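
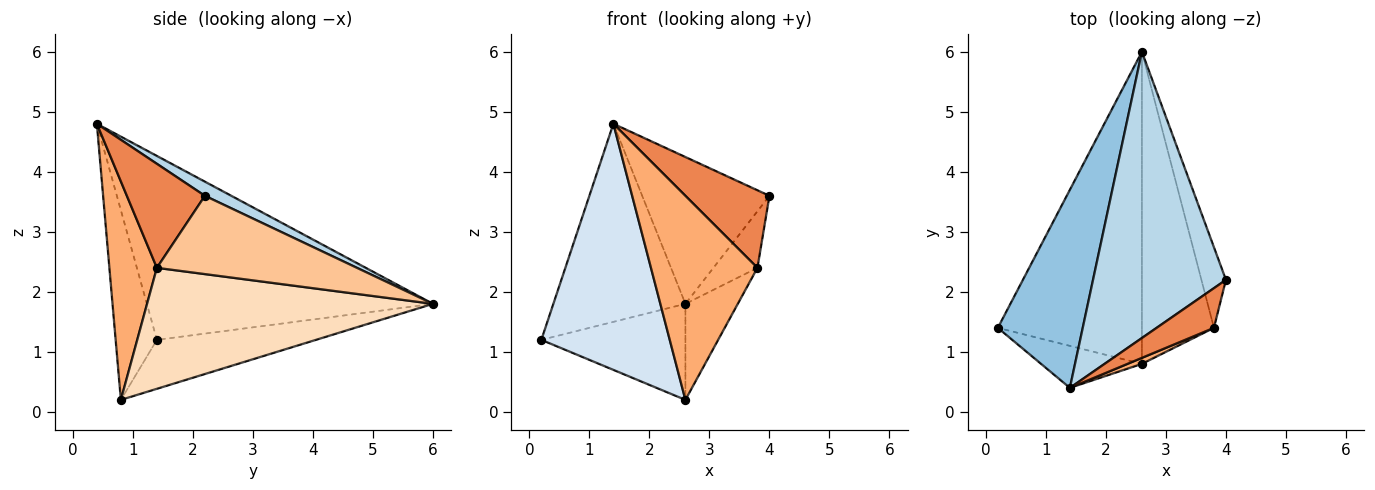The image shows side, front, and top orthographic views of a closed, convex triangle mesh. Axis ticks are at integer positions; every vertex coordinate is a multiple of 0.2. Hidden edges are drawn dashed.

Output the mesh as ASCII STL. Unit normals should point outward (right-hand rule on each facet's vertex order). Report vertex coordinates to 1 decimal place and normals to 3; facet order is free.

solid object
 facet normal -0.309 0.280 -0.909
  outer loop
   vertex 2.6 0.8 0.2
   vertex 0.2 1.4 1.2
   vertex 2.6 6.0 1.8
  endloop
 endfacet
 facet normal -0.837 0.386 0.386
  outer loop
   vertex 1.4 0.4 4.8
   vertex 2.6 6.0 1.8
   vertex 0.2 1.4 1.2
  endloop
 endfacet
 facet normal 0.094 0.454 0.886
  outer loop
   vertex 1.4 0.4 4.8
   vertex 4.0 2.2 3.6
   vertex 2.6 6.0 1.8
  endloop
 endfacet
 facet normal -0.302 -0.940 -0.160
  outer loop
   vertex 1.4 0.4 4.8
   vertex 0.2 1.4 1.2
   vertex 2.6 0.8 0.2
  endloop
 endfacet
 facet normal 0.637 -0.686 0.351
  outer loop
   vertex 3.8 1.4 2.4
   vertex 4.0 2.2 3.6
   vertex 1.4 0.4 4.8
  endloop
 endfacet
 facet normal 0.407 -0.913 0.027
  outer loop
   vertex 3.8 1.4 2.4
   vertex 1.4 0.4 4.8
   vertex 2.6 0.8 0.2
  endloop
 endfacet
 facet normal 0.934 0.205 -0.293
  outer loop
   vertex 3.8 1.4 2.4
   vertex 2.6 6.0 1.8
   vertex 4.0 2.2 3.6
  endloop
 endfacet
 facet normal 0.849 0.156 -0.505
  outer loop
   vertex 3.8 1.4 2.4
   vertex 2.6 0.8 0.2
   vertex 2.6 6.0 1.8
  endloop
 endfacet
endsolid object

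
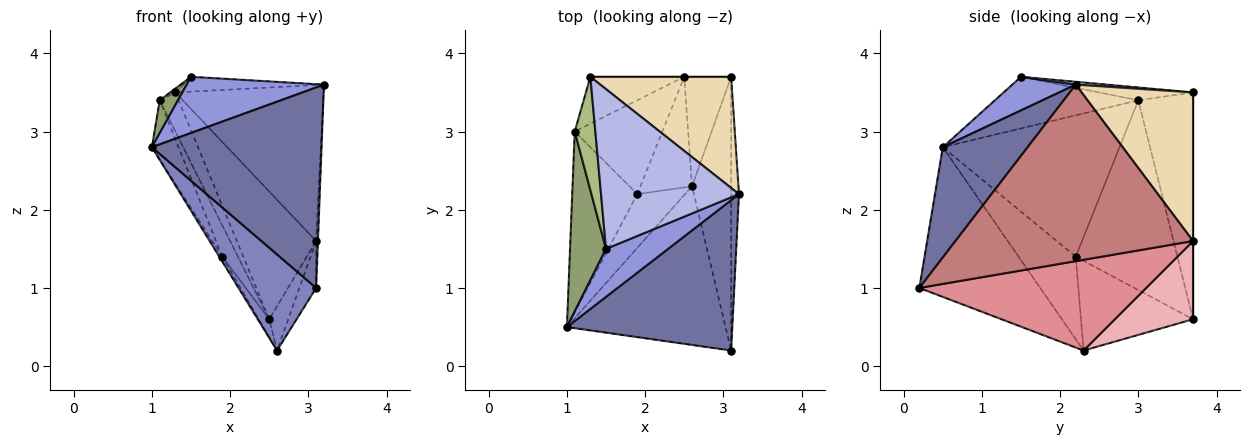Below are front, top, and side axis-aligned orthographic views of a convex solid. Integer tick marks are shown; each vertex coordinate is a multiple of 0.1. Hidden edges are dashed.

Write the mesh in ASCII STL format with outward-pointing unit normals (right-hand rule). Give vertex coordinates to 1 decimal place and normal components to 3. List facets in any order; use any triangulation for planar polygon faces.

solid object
 facet normal 0.371 -0.743 0.557
  outer loop
   vertex 3.1 0.2 1.0
   vertex 3.2 2.2 3.6
   vertex 1.0 0.5 2.8
  endloop
 endfacet
 facet normal -0.628 -0.403 -0.666
  outer loop
   vertex 3.1 0.2 1.0
   vertex 1.0 0.5 2.8
   vertex 2.6 2.3 0.2
  endloop
 endfacet
 facet normal 0.331 -0.717 0.613
  outer loop
   vertex 1.5 1.5 3.7
   vertex 1.0 0.5 2.8
   vertex 3.2 2.2 3.6
  endloop
 endfacet
 facet normal 0.021 0.092 0.996
  outer loop
   vertex 1.5 1.5 3.7
   vertex 3.2 2.2 3.6
   vertex 1.3 3.7 3.5
  endloop
 endfacet
 facet normal -0.816 -0.104 0.569
  outer loop
   vertex 1.1 3.0 3.4
   vertex 1.0 0.5 2.8
   vertex 1.5 1.5 3.7
  endloop
 endfacet
 facet normal -0.527 0.029 0.849
  outer loop
   vertex 1.1 3.0 3.4
   vertex 1.5 1.5 3.7
   vertex 1.3 3.7 3.5
  endloop
 endfacet
 facet normal -0.880 0.304 -0.364
  outer loop
   vertex 1.1 3.0 3.4
   vertex 1.3 3.7 3.5
   vertex 2.5 3.7 0.6
  endloop
 endfacet
 facet normal -0.865 0.046 -0.501
  outer loop
   vertex 1.9 2.2 1.4
   vertex 2.6 2.3 0.2
   vertex 1.0 0.5 2.8
  endloop
 endfacet
 facet normal -0.864 0.080 -0.497
  outer loop
   vertex 1.9 2.2 1.4
   vertex 2.5 3.7 0.6
   vertex 2.6 2.3 0.2
  endloop
 endfacet
 facet normal -0.900 0.135 -0.414
  outer loop
   vertex 1.9 2.2 1.4
   vertex 1.0 0.5 2.8
   vertex 1.1 3.0 3.4
  endloop
 endfacet
 facet normal -0.899 0.138 -0.415
  outer loop
   vertex 1.9 2.2 1.4
   vertex 1.1 3.0 3.4
   vertex 2.5 3.7 0.6
  endloop
 endfacet
 facet normal 0.522 0.695 0.495
  outer loop
   vertex 3.1 3.7 1.6
   vertex 1.3 3.7 3.5
   vertex 3.2 2.2 3.6
  endloop
 endfacet
 facet normal 0.000 1.000 0.000
  outer loop
   vertex 3.1 3.7 1.6
   vertex 2.5 3.7 0.6
   vertex 1.3 3.7 3.5
  endloop
 endfacet
 facet normal 0.999 0.008 -0.044
  outer loop
   vertex 3.1 3.7 1.6
   vertex 3.2 2.2 3.6
   vertex 3.1 0.2 1.0
  endloop
 endfacet
 facet normal 0.916 0.068 -0.395
  outer loop
   vertex 3.1 3.7 1.6
   vertex 3.1 0.2 1.0
   vertex 2.6 2.3 0.2
  endloop
 endfacet
 facet normal 0.839 0.204 -0.504
  outer loop
   vertex 3.1 3.7 1.6
   vertex 2.6 2.3 0.2
   vertex 2.5 3.7 0.6
  endloop
 endfacet
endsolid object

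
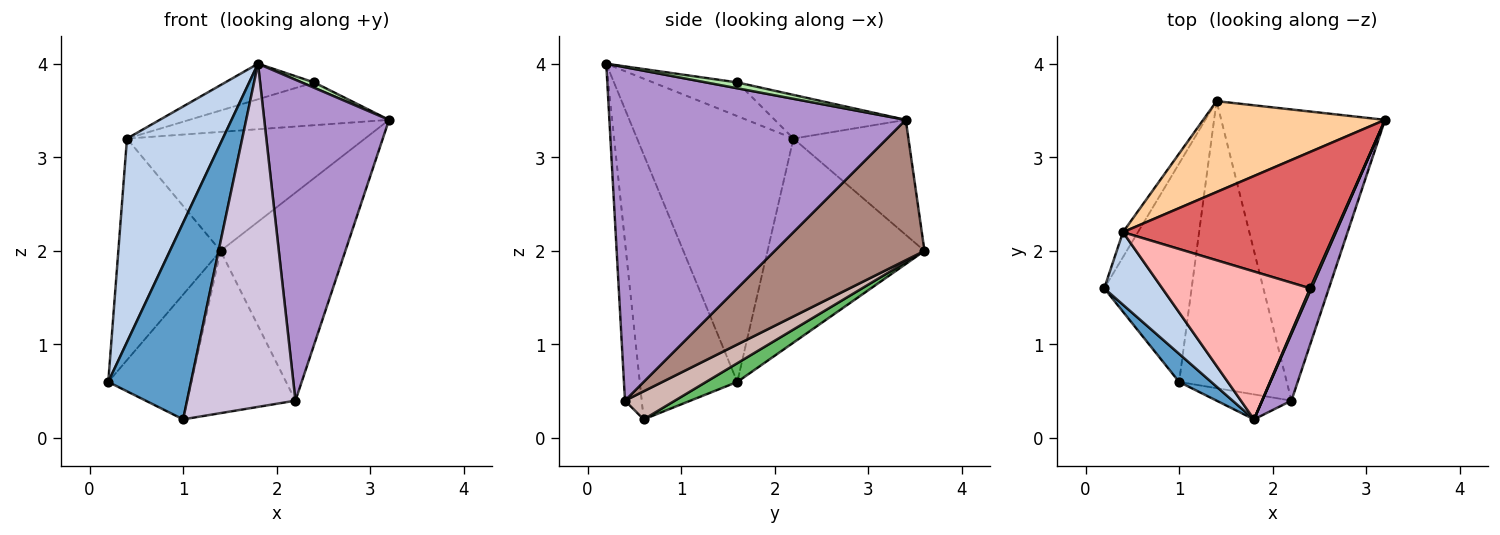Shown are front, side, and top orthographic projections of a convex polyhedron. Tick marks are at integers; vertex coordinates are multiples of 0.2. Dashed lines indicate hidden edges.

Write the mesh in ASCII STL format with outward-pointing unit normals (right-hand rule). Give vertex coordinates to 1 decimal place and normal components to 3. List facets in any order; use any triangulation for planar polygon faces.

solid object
 facet normal -0.759 -0.644 0.092
  outer loop
   vertex 1.0 0.6 0.2
   vertex 1.8 0.2 4.0
   vertex 0.2 1.6 0.6
  endloop
 endfacet
 facet normal -0.838 -0.514 0.183
  outer loop
   vertex 0.4 2.2 3.2
   vertex 0.2 1.6 0.6
   vertex 1.8 0.2 4.0
  endloop
 endfacet
 facet normal -0.836 0.545 -0.061
  outer loop
   vertex 1.4 3.6 2.0
   vertex 0.2 1.6 0.6
   vertex 0.4 2.2 3.2
  endloop
 endfacet
 facet normal -0.358 0.742 0.567
  outer loop
   vertex 1.4 3.6 2.0
   vertex 0.4 2.2 3.2
   vertex 3.2 3.4 3.4
  endloop
 endfacet
 facet normal 0.183 0.488 -0.854
  outer loop
   vertex 1.4 3.6 2.0
   vertex 1.0 0.6 0.2
   vertex 0.2 1.6 0.6
  endloop
 endfacet
 facet normal 0.913 -0.365 0.183
  outer loop
   vertex 2.4 1.6 3.8
   vertex 1.8 0.2 4.0
   vertex 3.2 3.4 3.4
  endloop
 endfacet
 facet normal -0.193 0.294 0.936
  outer loop
   vertex 2.4 1.6 3.8
   vertex 3.2 3.4 3.4
   vertex 0.4 2.2 3.2
  endloop
 endfacet
 facet normal -0.216 0.228 0.949
  outer loop
   vertex 2.4 1.6 3.8
   vertex 0.4 2.2 3.2
   vertex 1.8 0.2 4.0
  endloop
 endfacet
 facet normal 0.919 -0.387 0.081
  outer loop
   vertex 2.2 0.4 0.4
   vertex 3.2 3.4 3.4
   vertex 1.8 0.2 4.0
  endloop
 endfacet
 facet normal -0.152 -0.986 -0.072
  outer loop
   vertex 2.2 0.4 0.4
   vertex 1.8 0.2 4.0
   vertex 1.0 0.6 0.2
  endloop
 endfacet
 facet normal 0.572 0.477 -0.667
  outer loop
   vertex 2.2 0.4 0.4
   vertex 1.4 3.6 2.0
   vertex 3.2 3.4 3.4
  endloop
 endfacet
 facet normal 0.221 0.480 -0.849
  outer loop
   vertex 2.2 0.4 0.4
   vertex 1.0 0.6 0.2
   vertex 1.4 3.6 2.0
  endloop
 endfacet
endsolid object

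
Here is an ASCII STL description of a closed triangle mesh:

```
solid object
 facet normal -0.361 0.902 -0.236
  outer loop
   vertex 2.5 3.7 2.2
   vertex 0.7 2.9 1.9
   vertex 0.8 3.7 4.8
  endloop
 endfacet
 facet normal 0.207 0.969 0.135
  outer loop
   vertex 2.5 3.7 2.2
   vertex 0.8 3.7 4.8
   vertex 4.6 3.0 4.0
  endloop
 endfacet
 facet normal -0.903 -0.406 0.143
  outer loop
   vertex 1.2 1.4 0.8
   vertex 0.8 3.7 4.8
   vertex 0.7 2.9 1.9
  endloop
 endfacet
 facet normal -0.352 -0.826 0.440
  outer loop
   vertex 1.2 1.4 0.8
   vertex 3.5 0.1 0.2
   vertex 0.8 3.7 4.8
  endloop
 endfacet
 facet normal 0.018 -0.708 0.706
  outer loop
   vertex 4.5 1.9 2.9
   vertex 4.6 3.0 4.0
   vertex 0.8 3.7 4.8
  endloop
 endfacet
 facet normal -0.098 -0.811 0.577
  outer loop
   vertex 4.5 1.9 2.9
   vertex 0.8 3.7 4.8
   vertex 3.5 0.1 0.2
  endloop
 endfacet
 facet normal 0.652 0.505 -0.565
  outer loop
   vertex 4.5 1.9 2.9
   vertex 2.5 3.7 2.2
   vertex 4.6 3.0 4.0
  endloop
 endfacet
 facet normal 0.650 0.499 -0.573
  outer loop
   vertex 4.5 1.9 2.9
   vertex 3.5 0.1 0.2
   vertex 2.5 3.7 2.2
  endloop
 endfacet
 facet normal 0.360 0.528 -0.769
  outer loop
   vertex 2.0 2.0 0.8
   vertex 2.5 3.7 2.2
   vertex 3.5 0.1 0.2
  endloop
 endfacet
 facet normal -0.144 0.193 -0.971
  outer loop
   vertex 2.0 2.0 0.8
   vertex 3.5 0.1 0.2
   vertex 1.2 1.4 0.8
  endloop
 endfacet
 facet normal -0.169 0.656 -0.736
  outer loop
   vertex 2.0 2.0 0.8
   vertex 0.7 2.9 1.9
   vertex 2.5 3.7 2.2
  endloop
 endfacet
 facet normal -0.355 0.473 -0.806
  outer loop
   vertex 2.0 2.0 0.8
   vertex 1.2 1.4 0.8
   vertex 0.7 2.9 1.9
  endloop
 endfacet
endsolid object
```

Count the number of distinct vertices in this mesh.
8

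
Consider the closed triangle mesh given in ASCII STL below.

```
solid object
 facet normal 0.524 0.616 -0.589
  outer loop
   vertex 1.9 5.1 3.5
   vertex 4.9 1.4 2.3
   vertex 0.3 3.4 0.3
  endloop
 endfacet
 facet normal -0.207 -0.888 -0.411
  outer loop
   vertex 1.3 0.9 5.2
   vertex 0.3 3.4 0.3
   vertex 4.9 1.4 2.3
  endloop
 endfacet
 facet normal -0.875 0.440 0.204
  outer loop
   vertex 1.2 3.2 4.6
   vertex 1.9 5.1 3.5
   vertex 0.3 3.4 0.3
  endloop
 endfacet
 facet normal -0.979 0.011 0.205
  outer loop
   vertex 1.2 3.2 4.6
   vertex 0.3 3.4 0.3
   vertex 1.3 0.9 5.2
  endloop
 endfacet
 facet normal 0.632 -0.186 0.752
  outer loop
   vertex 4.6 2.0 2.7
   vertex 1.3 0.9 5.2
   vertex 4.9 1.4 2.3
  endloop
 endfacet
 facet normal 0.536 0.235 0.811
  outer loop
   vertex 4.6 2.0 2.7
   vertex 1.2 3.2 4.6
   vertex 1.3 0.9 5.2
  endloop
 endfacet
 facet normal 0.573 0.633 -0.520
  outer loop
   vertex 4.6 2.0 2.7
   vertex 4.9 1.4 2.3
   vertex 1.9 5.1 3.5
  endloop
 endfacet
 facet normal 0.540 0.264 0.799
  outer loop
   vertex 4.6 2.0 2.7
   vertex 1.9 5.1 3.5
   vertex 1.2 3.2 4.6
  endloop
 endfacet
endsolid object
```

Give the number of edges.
12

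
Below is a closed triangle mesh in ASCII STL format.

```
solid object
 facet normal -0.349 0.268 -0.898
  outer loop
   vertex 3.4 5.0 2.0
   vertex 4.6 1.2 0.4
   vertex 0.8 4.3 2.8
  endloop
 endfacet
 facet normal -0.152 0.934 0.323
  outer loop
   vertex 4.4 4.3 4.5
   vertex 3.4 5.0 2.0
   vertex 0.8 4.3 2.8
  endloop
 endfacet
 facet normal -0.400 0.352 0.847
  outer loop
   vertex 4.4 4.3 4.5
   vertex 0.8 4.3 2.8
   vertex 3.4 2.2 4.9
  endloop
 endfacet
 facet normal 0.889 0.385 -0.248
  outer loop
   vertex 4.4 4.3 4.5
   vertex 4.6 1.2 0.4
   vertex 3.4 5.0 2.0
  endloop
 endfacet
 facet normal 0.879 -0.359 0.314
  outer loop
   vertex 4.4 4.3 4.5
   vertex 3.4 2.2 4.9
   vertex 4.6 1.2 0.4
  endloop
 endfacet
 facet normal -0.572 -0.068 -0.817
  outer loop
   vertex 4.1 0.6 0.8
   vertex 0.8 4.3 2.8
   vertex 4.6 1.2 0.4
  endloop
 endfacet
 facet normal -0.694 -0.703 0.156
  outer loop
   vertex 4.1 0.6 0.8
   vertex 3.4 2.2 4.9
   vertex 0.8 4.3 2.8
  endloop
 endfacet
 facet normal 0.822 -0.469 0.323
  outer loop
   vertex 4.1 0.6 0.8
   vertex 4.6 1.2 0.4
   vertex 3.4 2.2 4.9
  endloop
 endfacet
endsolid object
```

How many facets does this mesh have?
8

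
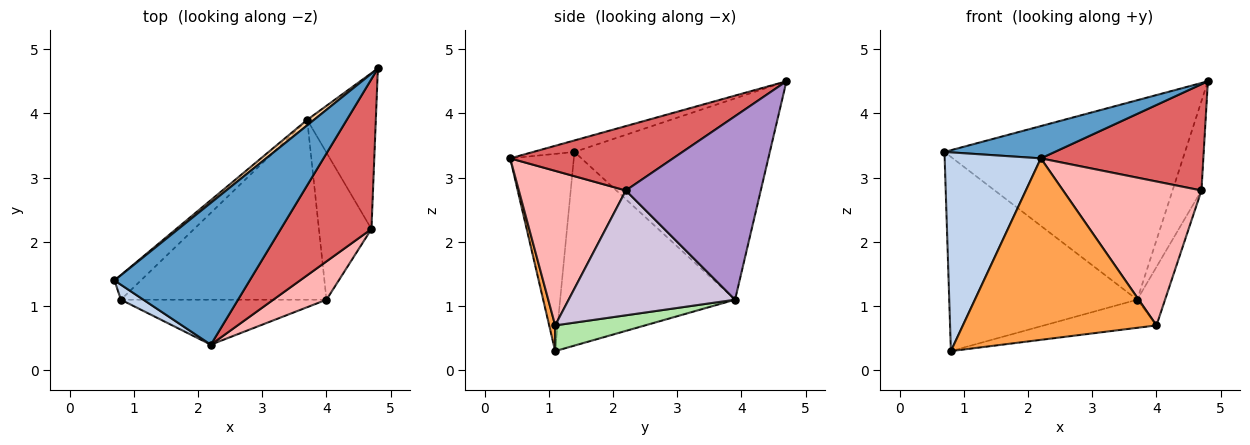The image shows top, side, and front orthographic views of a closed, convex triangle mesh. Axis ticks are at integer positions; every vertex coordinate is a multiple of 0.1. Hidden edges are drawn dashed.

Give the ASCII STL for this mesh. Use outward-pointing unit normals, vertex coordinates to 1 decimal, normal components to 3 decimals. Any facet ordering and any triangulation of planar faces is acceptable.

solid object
 facet normal -0.083 -0.221 0.972
  outer loop
   vertex 2.2 0.4 3.3
   vertex 4.8 4.7 4.5
   vertex 0.7 1.4 3.4
  endloop
 endfacet
 facet normal -0.551 -0.832 0.063
  outer loop
   vertex 0.8 1.1 0.3
   vertex 2.2 0.4 3.3
   vertex 0.7 1.4 3.4
  endloop
 endfacet
 facet normal 0.030 -0.970 -0.240
  outer loop
   vertex 4.0 1.1 0.7
   vertex 2.2 0.4 3.3
   vertex 0.8 1.1 0.3
  endloop
 endfacet
 facet normal -0.630 0.776 0.021
  outer loop
   vertex 3.7 3.9 1.1
   vertex 0.7 1.4 3.4
   vertex 4.8 4.7 4.5
  endloop
 endfacet
 facet normal -0.678 0.729 -0.092
  outer loop
   vertex 3.7 3.9 1.1
   vertex 0.8 1.1 0.3
   vertex 0.7 1.4 3.4
  endloop
 endfacet
 facet normal 0.123 0.153 -0.981
  outer loop
   vertex 3.7 3.9 1.1
   vertex 4.0 1.1 0.7
   vertex 0.8 1.1 0.3
  endloop
 endfacet
 facet normal 0.501 -0.500 0.706
  outer loop
   vertex 4.7 2.2 2.8
   vertex 4.8 4.7 4.5
   vertex 2.2 0.4 3.3
  endloop
 endfacet
 facet normal 0.599 -0.774 0.206
  outer loop
   vertex 4.7 2.2 2.8
   vertex 2.2 0.4 3.3
   vertex 4.0 1.1 0.7
  endloop
 endfacet
 facet normal 0.918 0.197 -0.343
  outer loop
   vertex 4.7 2.2 2.8
   vertex 3.7 3.9 1.1
   vertex 4.8 4.7 4.5
  endloop
 endfacet
 facet normal 0.911 0.152 -0.383
  outer loop
   vertex 4.7 2.2 2.8
   vertex 4.0 1.1 0.7
   vertex 3.7 3.9 1.1
  endloop
 endfacet
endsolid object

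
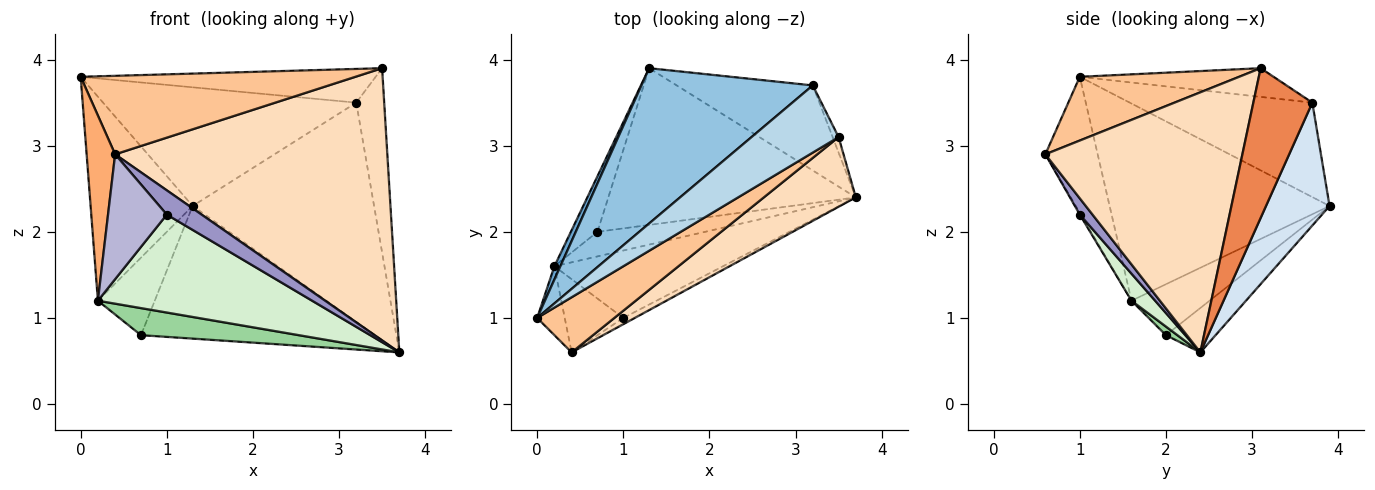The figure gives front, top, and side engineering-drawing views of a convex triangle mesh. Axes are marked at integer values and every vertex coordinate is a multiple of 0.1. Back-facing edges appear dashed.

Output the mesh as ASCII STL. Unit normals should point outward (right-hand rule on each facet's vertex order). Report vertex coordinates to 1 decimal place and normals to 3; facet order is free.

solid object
 facet normal -0.907 0.421 0.027
  outer loop
   vertex 0.2 1.6 1.2
   vertex 0.0 1.0 3.8
   vertex 1.3 3.9 2.3
  endloop
 endfacet
 facet normal -0.401 0.556 0.728
  outer loop
   vertex 3.2 3.7 3.5
   vertex 1.3 3.9 2.3
   vertex 0.0 1.0 3.8
  endloop
 endfacet
 facet normal -0.283 0.430 0.857
  outer loop
   vertex 3.2 3.7 3.5
   vertex 0.0 1.0 3.8
   vertex 3.5 3.1 3.9
  endloop
 endfacet
 facet normal 0.310 0.886 -0.344
  outer loop
   vertex 3.2 3.7 3.5
   vertex 3.7 2.4 0.6
   vertex 1.3 3.9 2.3
  endloop
 endfacet
 facet normal 0.903 0.428 -0.036
  outer loop
   vertex 3.2 3.7 3.5
   vertex 3.5 3.1 3.9
   vertex 3.7 2.4 0.6
  endloop
 endfacet
 facet normal -0.865 -0.471 -0.175
  outer loop
   vertex 0.4 0.6 2.9
   vertex 0.0 1.0 3.8
   vertex 0.2 1.6 1.2
  endloop
 endfacet
 facet normal 0.429 -0.739 0.519
  outer loop
   vertex 0.4 0.6 2.9
   vertex 3.5 3.1 3.9
   vertex 0.0 1.0 3.8
  endloop
 endfacet
 facet normal 0.574 -0.793 0.203
  outer loop
   vertex 0.4 0.6 2.9
   vertex 3.7 2.4 0.6
   vertex 3.5 3.1 3.9
  endloop
 endfacet
 facet normal -0.136 0.640 -0.756
  outer loop
   vertex 0.7 2.0 0.8
   vertex 1.3 3.9 2.3
   vertex 3.7 2.4 0.6
  endloop
 endfacet
 facet normal 0.054 -0.739 -0.672
  outer loop
   vertex 0.7 2.0 0.8
   vertex 3.7 2.4 0.6
   vertex 0.2 1.6 1.2
  endloop
 endfacet
 facet normal -0.745 0.542 -0.389
  outer loop
   vertex 0.7 2.0 0.8
   vertex 0.2 1.6 1.2
   vertex 1.3 3.9 2.3
  endloop
 endfacet
 facet normal 0.091 -0.820 -0.565
  outer loop
   vertex 1.0 1.0 2.2
   vertex 0.2 1.6 1.2
   vertex 3.7 2.4 0.6
  endloop
 endfacet
 facet normal 0.334 -0.913 -0.236
  outer loop
   vertex 1.0 1.0 2.2
   vertex 3.7 2.4 0.6
   vertex 0.4 0.6 2.9
  endloop
 endfacet
 facet normal -0.015 -0.863 -0.506
  outer loop
   vertex 1.0 1.0 2.2
   vertex 0.4 0.6 2.9
   vertex 0.2 1.6 1.2
  endloop
 endfacet
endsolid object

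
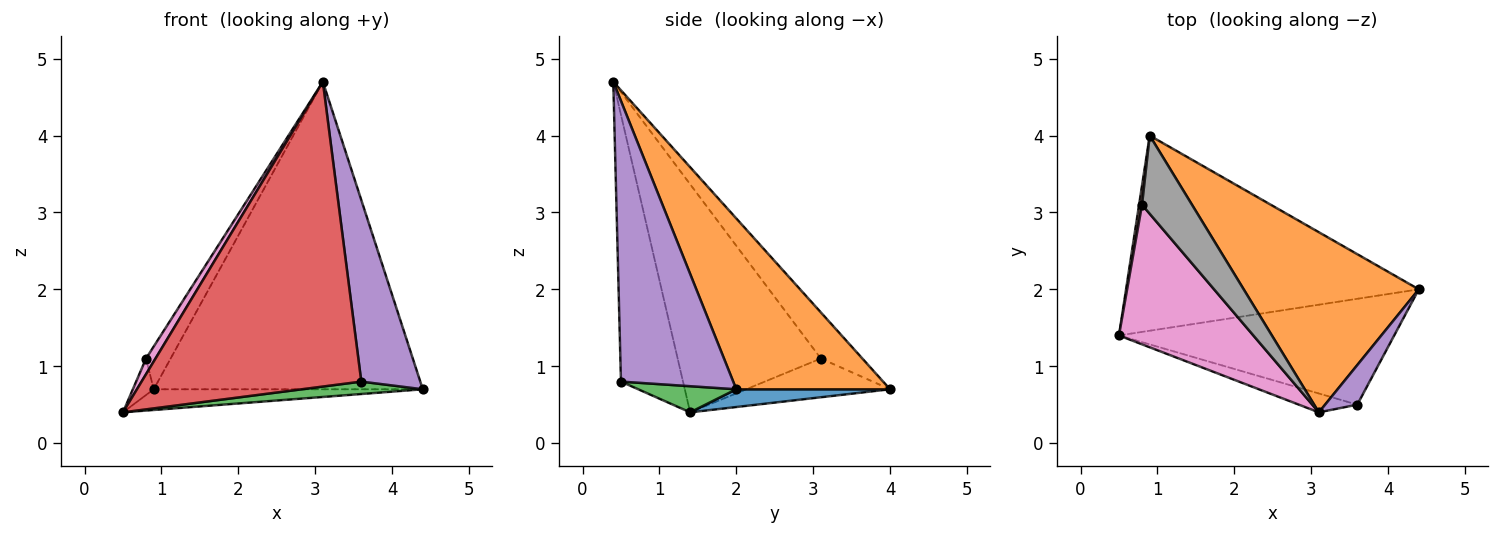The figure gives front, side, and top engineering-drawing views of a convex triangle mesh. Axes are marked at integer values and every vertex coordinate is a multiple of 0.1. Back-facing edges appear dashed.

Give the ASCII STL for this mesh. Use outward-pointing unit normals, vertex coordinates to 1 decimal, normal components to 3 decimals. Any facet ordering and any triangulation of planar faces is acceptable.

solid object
 facet normal 0.060 0.105 -0.993
  outer loop
   vertex 0.9 4.0 0.7
   vertex 4.4 2.0 0.7
   vertex 0.5 1.4 0.4
  endloop
 endfacet
 facet normal 0.442 0.774 0.453
  outer loop
   vertex 3.1 0.4 4.7
   vertex 4.4 2.0 0.7
   vertex 0.9 4.0 0.7
  endloop
 endfacet
 facet normal 0.094 -0.116 -0.989
  outer loop
   vertex 3.6 0.5 0.8
   vertex 0.5 1.4 0.4
   vertex 4.4 2.0 0.7
  endloop
 endfacet
 facet normal -0.271 -0.961 -0.059
  outer loop
   vertex 3.6 0.5 0.8
   vertex 3.1 0.4 4.7
   vertex 0.5 1.4 0.4
  endloop
 endfacet
 facet normal 0.881 -0.463 0.101
  outer loop
   vertex 3.6 0.5 0.8
   vertex 4.4 2.0 0.7
   vertex 3.1 0.4 4.7
  endloop
 endfacet
 facet normal -0.987 0.143 0.075
  outer loop
   vertex 0.8 3.1 1.1
   vertex 0.9 4.0 0.7
   vertex 0.5 1.4 0.4
  endloop
 endfacet
 facet normal -0.860 -0.057 0.507
  outer loop
   vertex 0.8 3.1 1.1
   vertex 0.5 1.4 0.4
   vertex 3.1 0.4 4.7
  endloop
 endfacet
 facet normal -0.629 0.373 0.682
  outer loop
   vertex 0.8 3.1 1.1
   vertex 3.1 0.4 4.7
   vertex 0.9 4.0 0.7
  endloop
 endfacet
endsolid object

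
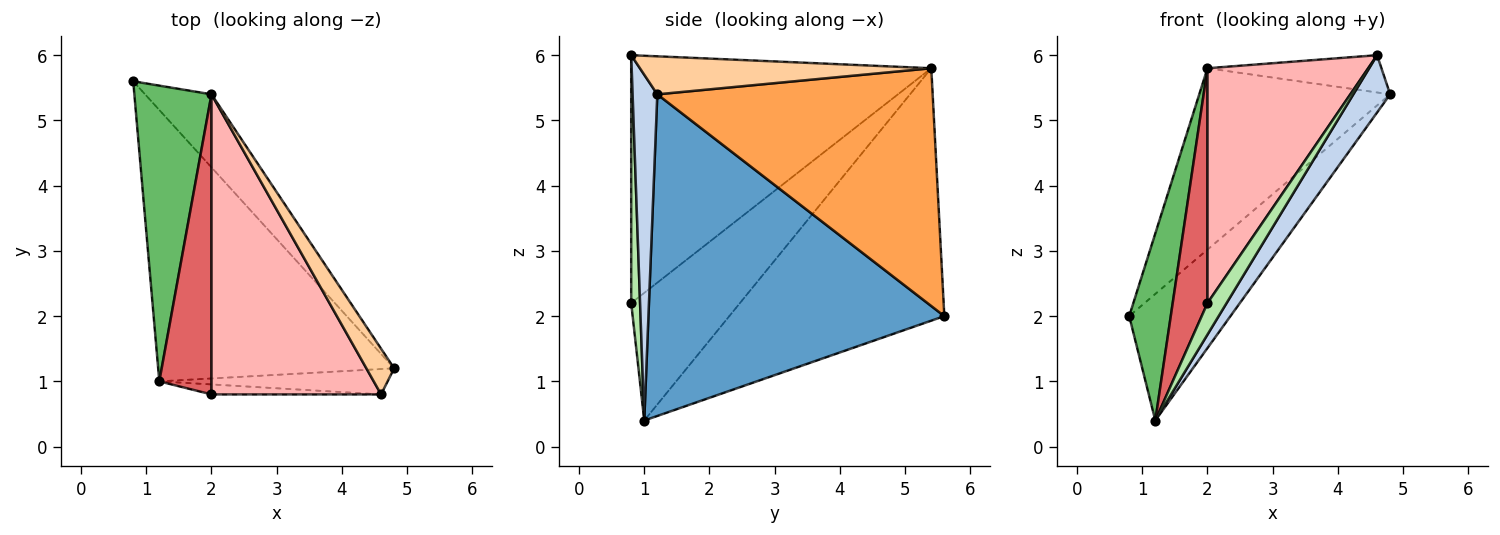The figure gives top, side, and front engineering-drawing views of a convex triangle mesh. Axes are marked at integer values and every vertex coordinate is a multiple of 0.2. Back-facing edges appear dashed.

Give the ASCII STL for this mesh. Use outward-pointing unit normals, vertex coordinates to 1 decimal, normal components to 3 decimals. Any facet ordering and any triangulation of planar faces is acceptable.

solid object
 facet normal 0.777 0.266 -0.570
  outer loop
   vertex 1.2 1.0 0.4
   vertex 0.8 5.6 2.0
   vertex 4.8 1.2 5.4
  endloop
 endfacet
 facet normal 0.523 -0.779 -0.345
  outer loop
   vertex 4.6 0.8 6.0
   vertex 1.2 1.0 0.4
   vertex 4.8 1.2 5.4
  endloop
 endfacet
 facet normal 0.801 0.555 -0.224
  outer loop
   vertex 2.0 5.4 5.8
   vertex 4.8 1.2 5.4
   vertex 0.8 5.6 2.0
  endloop
 endfacet
 facet normal 0.727 0.434 0.532
  outer loop
   vertex 2.0 5.4 5.8
   vertex 4.6 0.8 6.0
   vertex 4.8 1.2 5.4
  endloop
 endfacet
 facet normal -0.940 -0.182 0.287
  outer loop
   vertex 2.0 5.4 5.8
   vertex 0.8 5.6 2.0
   vertex 1.2 1.0 0.4
  endloop
 endfacet
 facet normal 0.404 -0.872 -0.276
  outer loop
   vertex 2.0 0.8 2.2
   vertex 1.2 1.0 0.4
   vertex 4.6 0.8 6.0
  endloop
 endfacet
 facet normal -0.887 -0.284 0.363
  outer loop
   vertex 2.0 0.8 2.2
   vertex 2.0 5.4 5.8
   vertex 1.2 1.0 0.4
  endloop
 endfacet
 facet normal -0.755 -0.404 0.516
  outer loop
   vertex 2.0 0.8 2.2
   vertex 4.6 0.8 6.0
   vertex 2.0 5.4 5.8
  endloop
 endfacet
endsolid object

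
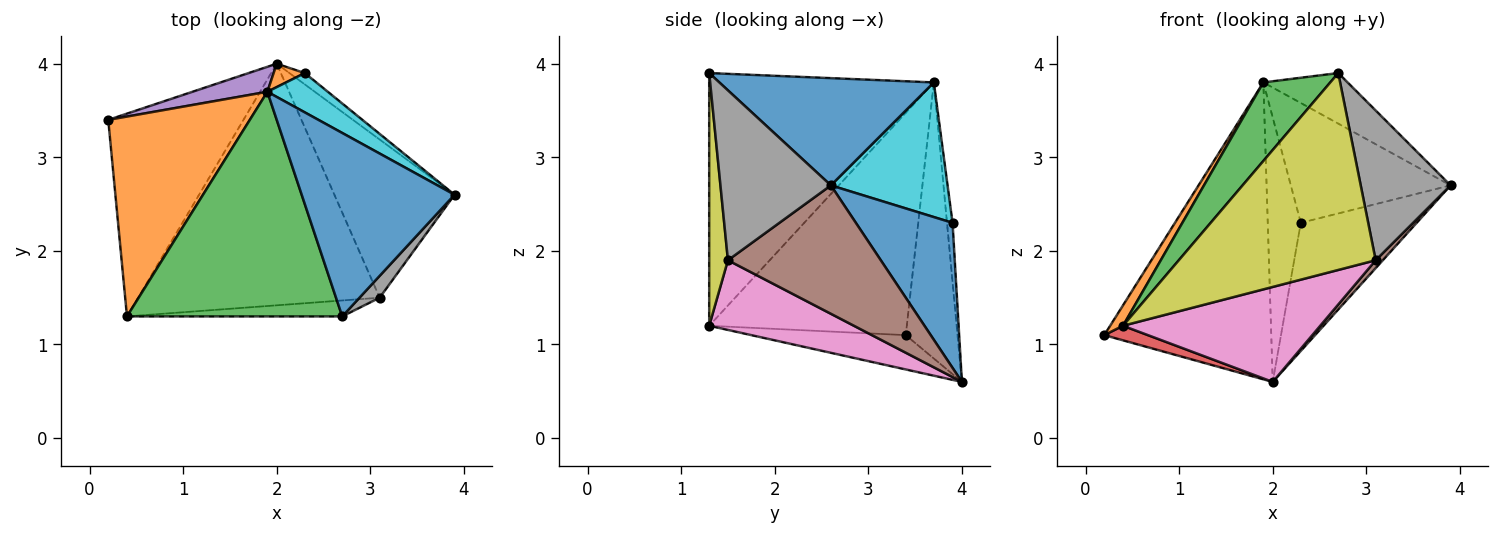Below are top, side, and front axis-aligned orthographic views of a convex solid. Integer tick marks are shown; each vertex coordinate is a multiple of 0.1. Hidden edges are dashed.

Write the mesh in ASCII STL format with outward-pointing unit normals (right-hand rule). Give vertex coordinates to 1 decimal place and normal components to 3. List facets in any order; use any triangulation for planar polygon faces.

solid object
 facet normal 0.560 0.220 0.799
  outer loop
   vertex 1.9 3.7 3.8
   vertex 2.7 1.3 3.9
   vertex 3.9 2.6 2.7
  endloop
 endfacet
 facet normal -0.842 -0.055 0.536
  outer loop
   vertex 1.9 3.7 3.8
   vertex 0.2 3.4 1.1
   vertex 0.4 1.3 1.2
  endloop
 endfacet
 facet normal -0.742 -0.221 0.632
  outer loop
   vertex 1.9 3.7 3.8
   vertex 0.4 1.3 1.2
   vertex 2.7 1.3 3.9
  endloop
 endfacet
 facet normal -0.245 -0.069 -0.967
  outer loop
   vertex 2.0 4.0 0.6
   vertex 0.4 1.3 1.2
   vertex 0.2 3.4 1.1
  endloop
 endfacet
 facet normal -0.295 0.952 0.080
  outer loop
   vertex 2.0 4.0 0.6
   vertex 0.2 3.4 1.1
   vertex 1.9 3.7 3.8
  endloop
 endfacet
 facet normal 0.730 -0.034 -0.683
  outer loop
   vertex 3.1 1.5 1.9
   vertex 2.0 4.0 0.6
   vertex 3.9 2.6 2.7
  endloop
 endfacet
 facet normal 0.259 -0.353 -0.899
  outer loop
   vertex 3.1 1.5 1.9
   vertex 0.4 1.3 1.2
   vertex 2.0 4.0 0.6
  endloop
 endfacet
 facet normal 0.772 -0.628 0.092
  outer loop
   vertex 3.1 1.5 1.9
   vertex 3.9 2.6 2.7
   vertex 2.7 1.3 3.9
  endloop
 endfacet
 facet normal 0.094 -0.992 -0.080
  outer loop
   vertex 3.1 1.5 1.9
   vertex 2.7 1.3 3.9
   vertex 0.4 1.3 1.2
  endloop
 endfacet
 facet normal 0.570 0.781 0.256
  outer loop
   vertex 2.3 3.9 2.3
   vertex 1.9 3.7 3.8
   vertex 3.9 2.6 2.7
  endloop
 endfacet
 facet normal 0.639 0.766 -0.068
  outer loop
   vertex 2.3 3.9 2.3
   vertex 3.9 2.6 2.7
   vertex 2.0 4.0 0.6
  endloop
 endfacet
 facet normal -0.165 0.982 0.087
  outer loop
   vertex 2.3 3.9 2.3
   vertex 2.0 4.0 0.6
   vertex 1.9 3.7 3.8
  endloop
 endfacet
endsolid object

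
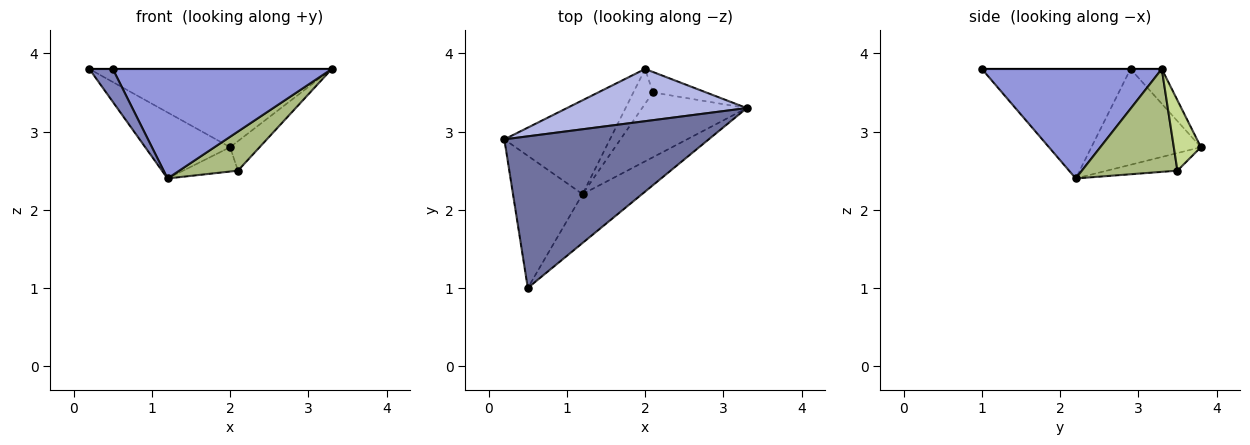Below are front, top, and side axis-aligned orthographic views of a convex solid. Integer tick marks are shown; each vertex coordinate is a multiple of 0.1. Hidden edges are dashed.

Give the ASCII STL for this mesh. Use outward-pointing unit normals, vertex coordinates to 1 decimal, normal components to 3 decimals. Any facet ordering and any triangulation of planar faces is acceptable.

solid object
 facet normal 0.000 0.000 1.000
  outer loop
   vertex 0.5 1.0 3.8
   vertex 3.3 3.3 3.8
   vertex 0.2 2.9 3.8
  endloop
 endfacet
 facet normal -0.837 -0.132 -0.532
  outer loop
   vertex 1.2 2.2 2.4
   vertex 0.5 1.0 3.8
   vertex 0.2 2.9 3.8
  endloop
 endfacet
 facet normal 0.600 -0.730 -0.326
  outer loop
   vertex 1.2 2.2 2.4
   vertex 3.3 3.3 3.8
   vertex 0.5 1.0 3.8
  endloop
 endfacet
 facet normal -0.107 0.827 0.552
  outer loop
   vertex 2.0 3.8 2.8
   vertex 0.2 2.9 3.8
   vertex 3.3 3.3 3.8
  endloop
 endfacet
 facet normal -0.596 0.462 -0.657
  outer loop
   vertex 2.0 3.8 2.8
   vertex 1.2 2.2 2.4
   vertex 0.2 2.9 3.8
  endloop
 endfacet
 facet normal 0.644 -0.395 -0.655
  outer loop
   vertex 2.1 3.5 2.5
   vertex 3.3 3.3 3.8
   vertex 1.2 2.2 2.4
  endloop
 endfacet
 facet normal 0.602 0.656 -0.455
  outer loop
   vertex 2.1 3.5 2.5
   vertex 2.0 3.8 2.8
   vertex 3.3 3.3 3.8
  endloop
 endfacet
 facet normal -0.593 0.462 -0.659
  outer loop
   vertex 2.1 3.5 2.5
   vertex 1.2 2.2 2.4
   vertex 2.0 3.8 2.8
  endloop
 endfacet
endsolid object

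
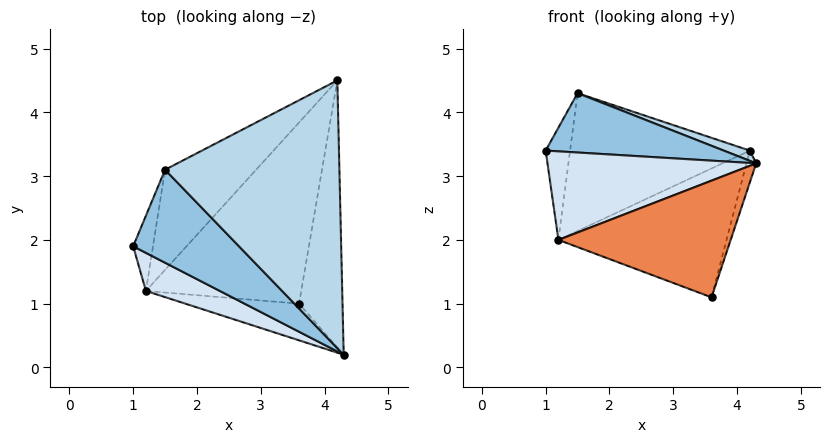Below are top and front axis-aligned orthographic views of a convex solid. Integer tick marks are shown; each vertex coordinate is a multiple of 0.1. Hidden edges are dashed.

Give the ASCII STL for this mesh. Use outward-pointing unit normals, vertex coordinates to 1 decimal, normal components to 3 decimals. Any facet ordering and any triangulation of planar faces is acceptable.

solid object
 facet normal 0.952 0.036 -0.304
  outer loop
   vertex 3.6 1.0 1.1
   vertex 4.2 4.5 3.4
   vertex 4.3 0.2 3.2
  endloop
 endfacet
 facet normal -0.221 -0.525 0.822
  outer loop
   vertex 1.5 3.1 4.3
   vertex 1.0 1.9 3.4
   vertex 4.3 0.2 3.2
  endloop
 endfacet
 facet normal 0.333 -0.036 0.942
  outer loop
   vertex 1.5 3.1 4.3
   vertex 4.3 0.2 3.2
   vertex 4.2 4.5 3.4
  endloop
 endfacet
 facet normal -0.410 -0.838 0.360
  outer loop
   vertex 1.2 1.2 2.0
   vertex 4.3 0.2 3.2
   vertex 1.0 1.9 3.4
  endloop
 endfacet
 facet normal -0.188 -0.937 -0.294
  outer loop
   vertex 1.2 1.2 2.0
   vertex 3.6 1.0 1.1
   vertex 4.3 0.2 3.2
  endloop
 endfacet
 facet normal -0.249 0.561 -0.789
  outer loop
   vertex 1.2 1.2 2.0
   vertex 4.2 4.5 3.4
   vertex 3.6 1.0 1.1
  endloop
 endfacet
 facet normal -0.704 0.590 -0.396
  outer loop
   vertex 1.2 1.2 2.0
   vertex 1.0 1.9 3.4
   vertex 1.5 3.1 4.3
  endloop
 endfacet
 facet normal -0.524 0.689 -0.501
  outer loop
   vertex 1.2 1.2 2.0
   vertex 1.5 3.1 4.3
   vertex 4.2 4.5 3.4
  endloop
 endfacet
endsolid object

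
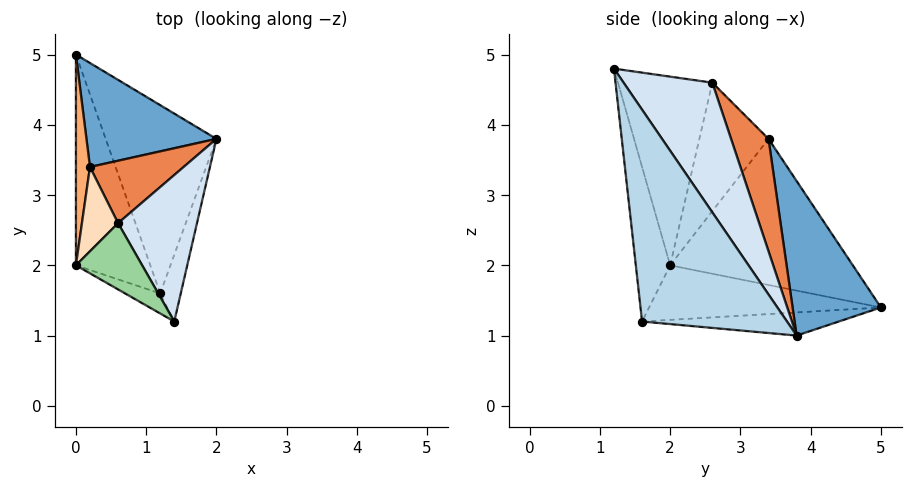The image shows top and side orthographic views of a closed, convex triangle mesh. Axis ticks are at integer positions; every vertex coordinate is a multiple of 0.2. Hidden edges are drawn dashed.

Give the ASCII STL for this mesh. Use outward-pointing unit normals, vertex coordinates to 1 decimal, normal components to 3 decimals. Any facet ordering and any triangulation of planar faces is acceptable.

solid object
 facet normal 0.525 0.728 0.441
  outer loop
   vertex 0.2 3.4 3.8
   vertex 2.0 3.8 1.0
   vertex 0.0 5.0 1.4
  endloop
 endfacet
 facet normal -0.205 -0.015 -0.979
  outer loop
   vertex 1.2 1.6 1.2
   vertex 0.0 5.0 1.4
   vertex 2.0 3.8 1.0
  endloop
 endfacet
 facet normal 0.933 -0.348 -0.090
  outer loop
   vertex 1.2 1.6 1.2
   vertex 2.0 3.8 1.0
   vertex 1.4 1.2 4.8
  endloop
 endfacet
 facet normal 0.745 0.490 0.453
  outer loop
   vertex 0.6 2.6 4.6
   vertex 1.4 1.2 4.8
   vertex 2.0 3.8 1.0
  endloop
 endfacet
 facet normal 0.537 0.716 0.447
  outer loop
   vertex 0.6 2.6 4.6
   vertex 2.0 3.8 1.0
   vertex 0.2 3.4 3.8
  endloop
 endfacet
 facet normal -0.995 0.019 0.096
  outer loop
   vertex 0.0 2.0 2.0
   vertex 0.2 3.4 3.8
   vertex 0.0 5.0 1.4
  endloop
 endfacet
 facet normal -0.584 -0.159 -0.796
  outer loop
   vertex 0.0 2.0 2.0
   vertex 0.0 5.0 1.4
   vertex 1.2 1.6 1.2
  endloop
 endfacet
 facet normal -0.942 -0.206 0.265
  outer loop
   vertex 0.0 2.0 2.0
   vertex 0.6 2.6 4.6
   vertex 0.2 3.4 3.8
  endloop
 endfacet
 facet normal -0.364 -0.928 -0.083
  outer loop
   vertex 0.0 2.0 2.0
   vertex 1.2 1.6 1.2
   vertex 1.4 1.2 4.8
  endloop
 endfacet
 facet normal -0.847 -0.441 0.297
  outer loop
   vertex 0.0 2.0 2.0
   vertex 1.4 1.2 4.8
   vertex 0.6 2.6 4.6
  endloop
 endfacet
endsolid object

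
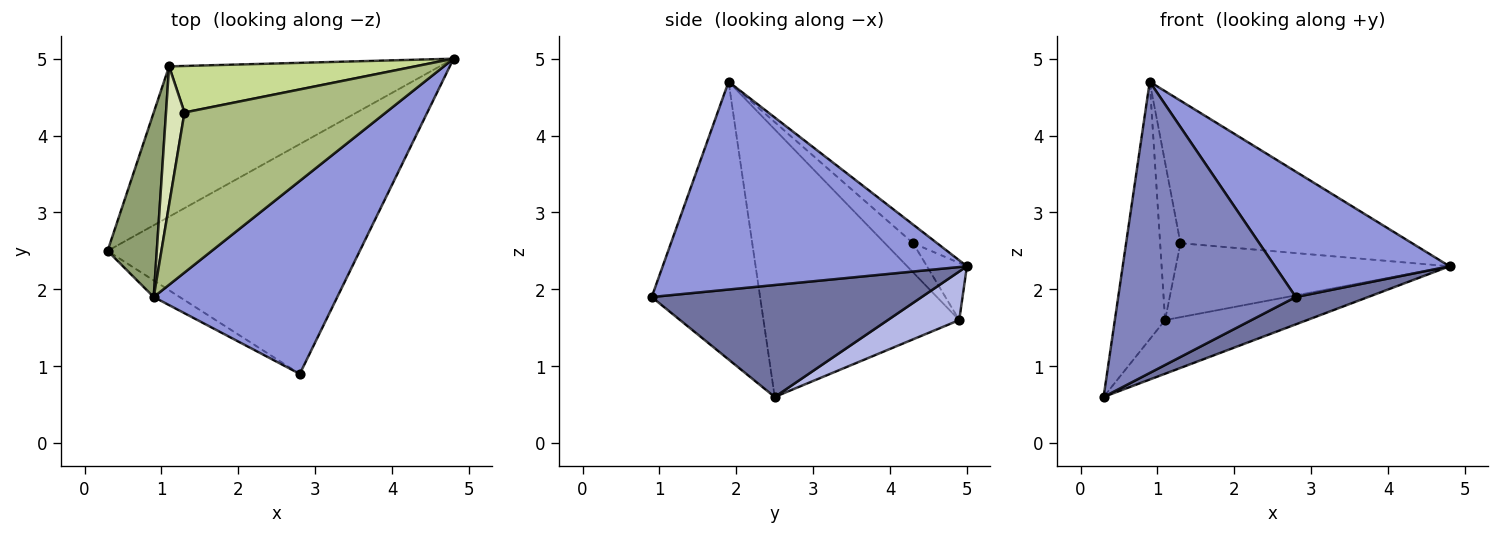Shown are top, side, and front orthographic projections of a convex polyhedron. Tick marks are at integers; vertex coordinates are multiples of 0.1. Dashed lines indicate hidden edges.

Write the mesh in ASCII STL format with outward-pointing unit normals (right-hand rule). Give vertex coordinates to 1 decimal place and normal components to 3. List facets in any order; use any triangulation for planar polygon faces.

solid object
 facet normal 0.403 -0.108 -0.909
  outer loop
   vertex 2.8 0.9 1.9
   vertex 0.3 2.5 0.6
   vertex 4.8 5.0 2.3
  endloop
 endfacet
 facet normal -0.520 -0.853 -0.049
  outer loop
   vertex 0.9 1.9 4.7
   vertex 0.3 2.5 0.6
   vertex 2.8 0.9 1.9
  endloop
 endfacet
 facet normal 0.688 -0.395 0.608
  outer loop
   vertex 0.9 1.9 4.7
   vertex 2.8 0.9 1.9
   vertex 4.8 5.0 2.3
  endloop
 endfacet
 facet normal 0.167 0.331 -0.929
  outer loop
   vertex 1.1 4.9 1.6
   vertex 4.8 5.0 2.3
   vertex 0.3 2.5 0.6
  endloop
 endfacet
 facet normal -0.954 0.245 0.175
  outer loop
   vertex 1.1 4.9 1.6
   vertex 0.3 2.5 0.6
   vertex 0.9 1.9 4.7
  endloop
 endfacet
 facet normal -0.069 0.663 0.745
  outer loop
   vertex 1.3 4.3 2.6
   vertex 0.9 1.9 4.7
   vertex 4.8 5.0 2.3
  endloop
 endfacet
 facet normal -0.123 0.840 0.529
  outer loop
   vertex 1.3 4.3 2.6
   vertex 4.8 5.0 2.3
   vertex 1.1 4.9 1.6
  endloop
 endfacet
 facet normal -0.722 0.520 0.456
  outer loop
   vertex 1.3 4.3 2.6
   vertex 1.1 4.9 1.6
   vertex 0.9 1.9 4.7
  endloop
 endfacet
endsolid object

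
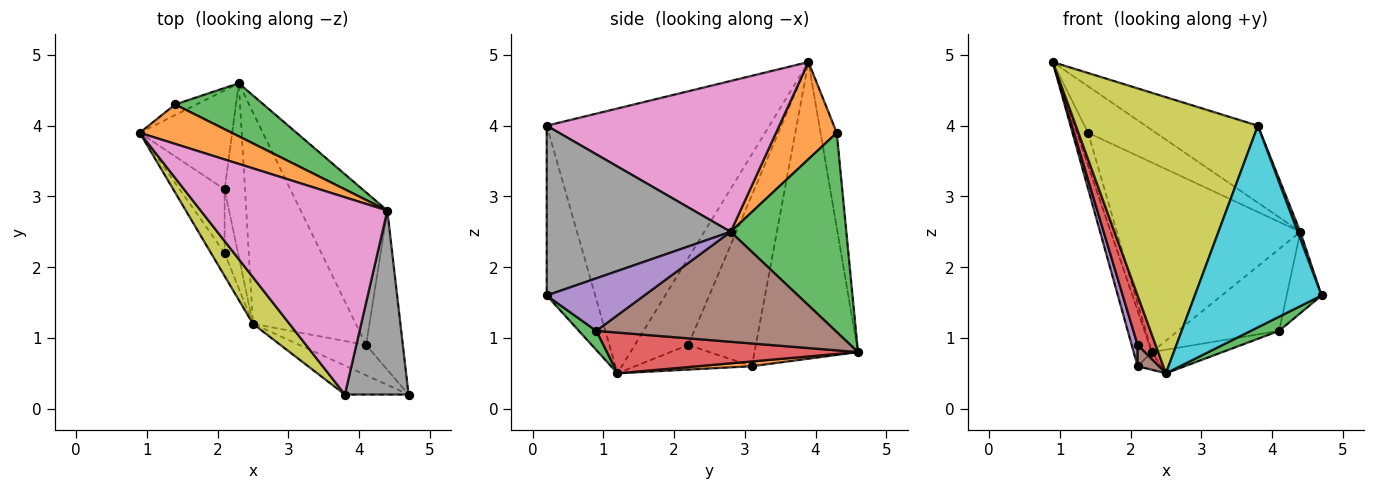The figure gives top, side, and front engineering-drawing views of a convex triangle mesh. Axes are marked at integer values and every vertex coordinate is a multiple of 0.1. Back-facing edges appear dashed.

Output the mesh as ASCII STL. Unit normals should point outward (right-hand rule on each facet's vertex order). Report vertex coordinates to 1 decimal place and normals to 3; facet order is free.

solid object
 facet normal -0.942 0.165 -0.293
  outer loop
   vertex 2.1 3.1 0.6
   vertex 0.9 3.9 4.9
   vertex 2.3 4.6 0.8
  endloop
 endfacet
 facet normal 0.227 0.099 -0.969
  outer loop
   vertex 2.1 3.1 0.6
   vertex 2.3 4.6 0.8
   vertex 2.5 1.2 0.5
  endloop
 endfacet
 facet normal 0.252 -0.410 -0.877
  outer loop
   vertex 4.1 0.9 1.1
   vertex 4.7 0.2 1.6
   vertex 2.5 1.2 0.5
  endloop
 endfacet
 facet normal 0.366 0.103 -0.925
  outer loop
   vertex 4.1 0.9 1.1
   vertex 2.5 1.2 0.5
   vertex 2.3 4.6 0.8
  endloop
 endfacet
 facet normal 0.786 0.281 -0.550
  outer loop
   vertex 4.1 0.9 1.1
   vertex 4.4 2.8 2.5
   vertex 4.7 0.2 1.6
  endloop
 endfacet
 facet normal 0.746 0.315 -0.587
  outer loop
   vertex 4.1 0.9 1.1
   vertex 2.3 4.6 0.8
   vertex 4.4 2.8 2.5
  endloop
 endfacet
 facet normal 0.602 0.290 0.744
  outer loop
   vertex 3.8 0.2 4.0
   vertex 4.4 2.8 2.5
   vertex 0.9 3.9 4.9
  endloop
 endfacet
 facet normal 0.936 -0.014 0.351
  outer loop
   vertex 3.8 0.2 4.0
   vertex 4.7 0.2 1.6
   vertex 4.4 2.8 2.5
  endloop
 endfacet
 facet normal -0.770 -0.629 0.106
  outer loop
   vertex 3.8 0.2 4.0
   vertex 0.9 3.9 4.9
   vertex 2.5 1.2 0.5
  endloop
 endfacet
 facet normal -0.354 -0.926 -0.133
  outer loop
   vertex 3.8 0.2 4.0
   vertex 2.5 1.2 0.5
   vertex 4.7 0.2 1.6
  endloop
 endfacet
 facet normal -0.809 0.559 -0.181
  outer loop
   vertex 1.4 4.3 3.9
   vertex 2.3 4.6 0.8
   vertex 0.9 3.9 4.9
  endloop
 endfacet
 facet normal 0.564 0.630 0.534
  outer loop
   vertex 1.4 4.3 3.9
   vertex 0.9 3.9 4.9
   vertex 4.4 2.8 2.5
  endloop
 endfacet
 facet normal 0.519 0.823 0.230
  outer loop
   vertex 1.4 4.3 3.9
   vertex 4.4 2.8 2.5
   vertex 2.3 4.6 0.8
  endloop
 endfacet
 facet normal -0.937 -0.316 -0.147
  outer loop
   vertex 2.1 2.2 0.9
   vertex 2.5 1.2 0.5
   vertex 0.9 3.9 4.9
  endloop
 endfacet
 facet normal -0.964 -0.084 -0.253
  outer loop
   vertex 2.1 2.2 0.9
   vertex 0.9 3.9 4.9
   vertex 2.1 3.1 0.6
  endloop
 endfacet
 facet normal -0.867 -0.158 -0.473
  outer loop
   vertex 2.1 2.2 0.9
   vertex 2.1 3.1 0.6
   vertex 2.5 1.2 0.5
  endloop
 endfacet
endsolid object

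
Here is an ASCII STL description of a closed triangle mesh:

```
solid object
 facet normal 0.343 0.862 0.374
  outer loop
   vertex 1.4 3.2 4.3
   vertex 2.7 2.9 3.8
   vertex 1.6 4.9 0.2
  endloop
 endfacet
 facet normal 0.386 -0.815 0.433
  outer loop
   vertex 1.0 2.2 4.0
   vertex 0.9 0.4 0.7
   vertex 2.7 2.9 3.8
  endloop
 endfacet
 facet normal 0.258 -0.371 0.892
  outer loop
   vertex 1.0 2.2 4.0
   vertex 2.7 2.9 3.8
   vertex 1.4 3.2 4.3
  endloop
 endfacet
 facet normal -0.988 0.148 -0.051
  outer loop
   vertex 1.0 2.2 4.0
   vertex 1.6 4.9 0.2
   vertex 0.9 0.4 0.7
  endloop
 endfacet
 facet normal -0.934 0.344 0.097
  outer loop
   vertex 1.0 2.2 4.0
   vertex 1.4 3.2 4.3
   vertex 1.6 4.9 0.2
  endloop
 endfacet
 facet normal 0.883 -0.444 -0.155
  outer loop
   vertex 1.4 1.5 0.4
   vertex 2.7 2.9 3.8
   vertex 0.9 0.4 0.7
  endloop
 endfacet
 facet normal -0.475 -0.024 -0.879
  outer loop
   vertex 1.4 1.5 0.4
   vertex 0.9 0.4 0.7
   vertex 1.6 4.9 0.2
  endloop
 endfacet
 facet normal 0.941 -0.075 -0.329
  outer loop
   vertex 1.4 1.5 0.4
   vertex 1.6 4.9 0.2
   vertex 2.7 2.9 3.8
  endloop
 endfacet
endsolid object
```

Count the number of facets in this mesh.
8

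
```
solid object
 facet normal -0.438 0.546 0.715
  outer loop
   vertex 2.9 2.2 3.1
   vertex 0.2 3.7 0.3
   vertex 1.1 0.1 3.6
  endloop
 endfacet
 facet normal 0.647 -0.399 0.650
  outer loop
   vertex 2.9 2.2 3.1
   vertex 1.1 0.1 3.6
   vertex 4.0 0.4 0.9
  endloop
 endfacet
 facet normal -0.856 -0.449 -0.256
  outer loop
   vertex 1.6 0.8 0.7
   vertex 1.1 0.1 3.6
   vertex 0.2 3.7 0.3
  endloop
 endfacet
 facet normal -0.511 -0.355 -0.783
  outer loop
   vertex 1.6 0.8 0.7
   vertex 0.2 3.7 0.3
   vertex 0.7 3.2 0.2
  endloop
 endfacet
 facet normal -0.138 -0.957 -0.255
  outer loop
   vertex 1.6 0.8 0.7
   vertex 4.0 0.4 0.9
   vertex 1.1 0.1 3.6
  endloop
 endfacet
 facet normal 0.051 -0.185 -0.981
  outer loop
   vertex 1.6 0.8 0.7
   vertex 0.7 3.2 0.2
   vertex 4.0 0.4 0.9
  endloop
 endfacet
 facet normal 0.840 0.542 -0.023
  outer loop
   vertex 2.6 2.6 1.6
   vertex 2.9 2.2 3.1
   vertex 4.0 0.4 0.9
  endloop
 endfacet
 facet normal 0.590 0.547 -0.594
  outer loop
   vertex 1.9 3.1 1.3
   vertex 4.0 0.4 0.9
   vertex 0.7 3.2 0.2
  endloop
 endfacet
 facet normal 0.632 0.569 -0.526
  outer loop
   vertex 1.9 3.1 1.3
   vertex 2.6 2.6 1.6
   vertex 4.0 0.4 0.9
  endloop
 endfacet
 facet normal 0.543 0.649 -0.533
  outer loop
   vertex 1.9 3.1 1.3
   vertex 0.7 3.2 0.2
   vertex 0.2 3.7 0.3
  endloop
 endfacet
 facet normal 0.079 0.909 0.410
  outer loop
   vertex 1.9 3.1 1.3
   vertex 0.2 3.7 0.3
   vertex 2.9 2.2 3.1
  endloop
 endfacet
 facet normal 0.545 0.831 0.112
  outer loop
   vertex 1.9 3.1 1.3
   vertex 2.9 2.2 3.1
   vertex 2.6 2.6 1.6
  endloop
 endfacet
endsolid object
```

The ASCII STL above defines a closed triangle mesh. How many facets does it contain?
12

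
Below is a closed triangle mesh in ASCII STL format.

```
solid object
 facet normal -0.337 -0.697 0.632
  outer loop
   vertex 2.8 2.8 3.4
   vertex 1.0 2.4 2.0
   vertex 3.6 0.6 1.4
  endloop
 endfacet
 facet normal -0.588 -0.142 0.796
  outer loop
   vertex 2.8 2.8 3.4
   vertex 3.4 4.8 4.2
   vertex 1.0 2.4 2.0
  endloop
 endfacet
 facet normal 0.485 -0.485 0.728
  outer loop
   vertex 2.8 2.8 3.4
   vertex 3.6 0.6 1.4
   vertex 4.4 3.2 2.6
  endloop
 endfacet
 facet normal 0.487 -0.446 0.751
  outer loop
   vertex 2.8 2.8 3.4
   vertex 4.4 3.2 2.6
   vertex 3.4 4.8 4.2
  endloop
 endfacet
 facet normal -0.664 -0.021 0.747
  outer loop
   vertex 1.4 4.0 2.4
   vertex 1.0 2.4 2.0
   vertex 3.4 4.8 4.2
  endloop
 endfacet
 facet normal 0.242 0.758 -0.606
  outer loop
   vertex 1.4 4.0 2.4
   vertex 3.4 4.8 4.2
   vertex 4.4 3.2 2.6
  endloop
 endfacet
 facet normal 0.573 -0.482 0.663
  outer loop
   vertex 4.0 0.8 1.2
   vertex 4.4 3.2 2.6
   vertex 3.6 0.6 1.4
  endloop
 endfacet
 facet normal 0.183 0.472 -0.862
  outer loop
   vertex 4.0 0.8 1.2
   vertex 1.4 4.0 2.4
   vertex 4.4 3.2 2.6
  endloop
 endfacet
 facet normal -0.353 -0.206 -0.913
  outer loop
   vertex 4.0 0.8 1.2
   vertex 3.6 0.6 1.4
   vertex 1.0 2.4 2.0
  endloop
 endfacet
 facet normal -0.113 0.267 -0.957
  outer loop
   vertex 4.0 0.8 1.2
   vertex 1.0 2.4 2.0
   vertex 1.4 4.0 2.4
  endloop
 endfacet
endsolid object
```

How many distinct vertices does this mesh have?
7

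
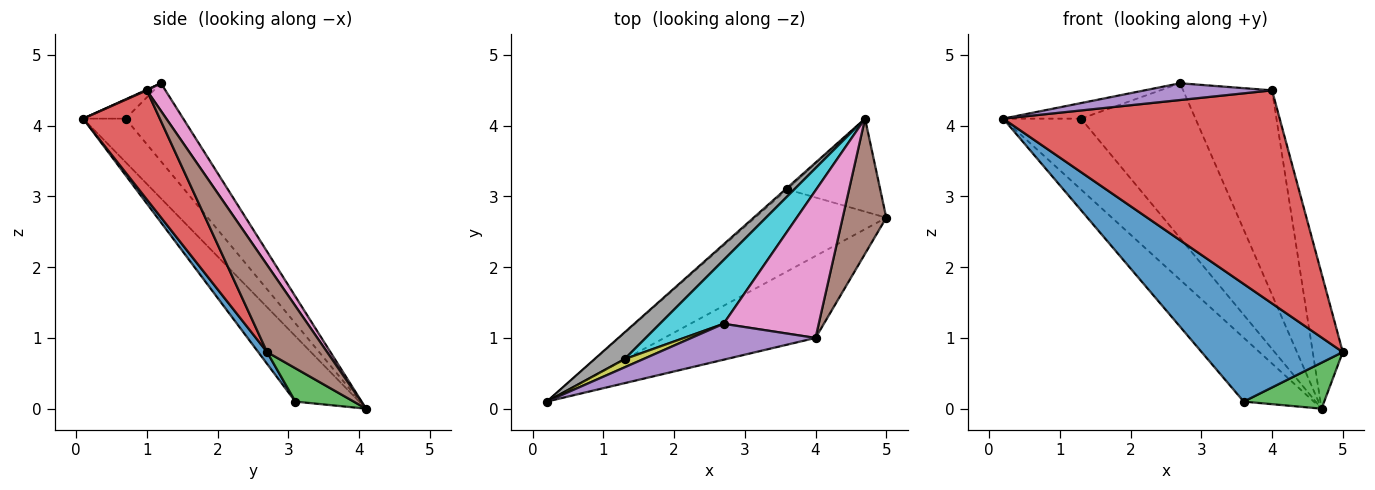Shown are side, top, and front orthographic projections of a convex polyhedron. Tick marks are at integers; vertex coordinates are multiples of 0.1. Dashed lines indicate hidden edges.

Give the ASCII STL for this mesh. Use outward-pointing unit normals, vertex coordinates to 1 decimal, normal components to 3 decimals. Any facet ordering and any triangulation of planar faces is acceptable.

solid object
 facet normal 0.051 -0.819 -0.571
  outer loop
   vertex 3.6 3.1 0.1
   vertex 5.0 2.7 0.8
   vertex 0.2 0.1 4.1
  endloop
 endfacet
 facet normal -0.673 0.739 -0.018
  outer loop
   vertex 3.6 3.1 0.1
   vertex 0.2 0.1 4.1
   vertex 4.7 4.1 0.0
  endloop
 endfacet
 facet normal 0.306 -0.422 -0.853
  outer loop
   vertex 3.6 3.1 0.1
   vertex 4.7 4.1 0.0
   vertex 5.0 2.7 0.8
  endloop
 endfacet
 facet normal 0.251 -0.904 -0.347
  outer loop
   vertex 4.0 1.0 4.5
   vertex 0.2 0.1 4.1
   vertex 5.0 2.7 0.8
  endloop
 endfacet
 facet normal 0.005 -0.423 0.906
  outer loop
   vertex 4.0 1.0 4.5
   vertex 2.7 1.2 4.6
   vertex 0.2 0.1 4.1
  endloop
 endfacet
 facet normal 0.816 0.408 0.408
  outer loop
   vertex 4.0 1.0 4.5
   vertex 5.0 2.7 0.8
   vertex 4.7 4.1 0.0
  endloop
 endfacet
 facet normal 0.167 0.800 0.577
  outer loop
   vertex 4.0 1.0 4.5
   vertex 4.7 4.1 0.0
   vertex 2.7 1.2 4.6
  endloop
 endfacet
 facet normal -0.455 0.833 0.314
  outer loop
   vertex 1.3 0.7 4.1
   vertex 4.7 4.1 0.0
   vertex 0.2 0.1 4.1
  endloop
 endfacet
 facet normal -0.435 0.797 0.420
  outer loop
   vertex 1.3 0.7 4.1
   vertex 0.2 0.1 4.1
   vertex 2.7 1.2 4.6
  endloop
 endfacet
 facet normal -0.422 0.838 0.345
  outer loop
   vertex 1.3 0.7 4.1
   vertex 2.7 1.2 4.6
   vertex 4.7 4.1 0.0
  endloop
 endfacet
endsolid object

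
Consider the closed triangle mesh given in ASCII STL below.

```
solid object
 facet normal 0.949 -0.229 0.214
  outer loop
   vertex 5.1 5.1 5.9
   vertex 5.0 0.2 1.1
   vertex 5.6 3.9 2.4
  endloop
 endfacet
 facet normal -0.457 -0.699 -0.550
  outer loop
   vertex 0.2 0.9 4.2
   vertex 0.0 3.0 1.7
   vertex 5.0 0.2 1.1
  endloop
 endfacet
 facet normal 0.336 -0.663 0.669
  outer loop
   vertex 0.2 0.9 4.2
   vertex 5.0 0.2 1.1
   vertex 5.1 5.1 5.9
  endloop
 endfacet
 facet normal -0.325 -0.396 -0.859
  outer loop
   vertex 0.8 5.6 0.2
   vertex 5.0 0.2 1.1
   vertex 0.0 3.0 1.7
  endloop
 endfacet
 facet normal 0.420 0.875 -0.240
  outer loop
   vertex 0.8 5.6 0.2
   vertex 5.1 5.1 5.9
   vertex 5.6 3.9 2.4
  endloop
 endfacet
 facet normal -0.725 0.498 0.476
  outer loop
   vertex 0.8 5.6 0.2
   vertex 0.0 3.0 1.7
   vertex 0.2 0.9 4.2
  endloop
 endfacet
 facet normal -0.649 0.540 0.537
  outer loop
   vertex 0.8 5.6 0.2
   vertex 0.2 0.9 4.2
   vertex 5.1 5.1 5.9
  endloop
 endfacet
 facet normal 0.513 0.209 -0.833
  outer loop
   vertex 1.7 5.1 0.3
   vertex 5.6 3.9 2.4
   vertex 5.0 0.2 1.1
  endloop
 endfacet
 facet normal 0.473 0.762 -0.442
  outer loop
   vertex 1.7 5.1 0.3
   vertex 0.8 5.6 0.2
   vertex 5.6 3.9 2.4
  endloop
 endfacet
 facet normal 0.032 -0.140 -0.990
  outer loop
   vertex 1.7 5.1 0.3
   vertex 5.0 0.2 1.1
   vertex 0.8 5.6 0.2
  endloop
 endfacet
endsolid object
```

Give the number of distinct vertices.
7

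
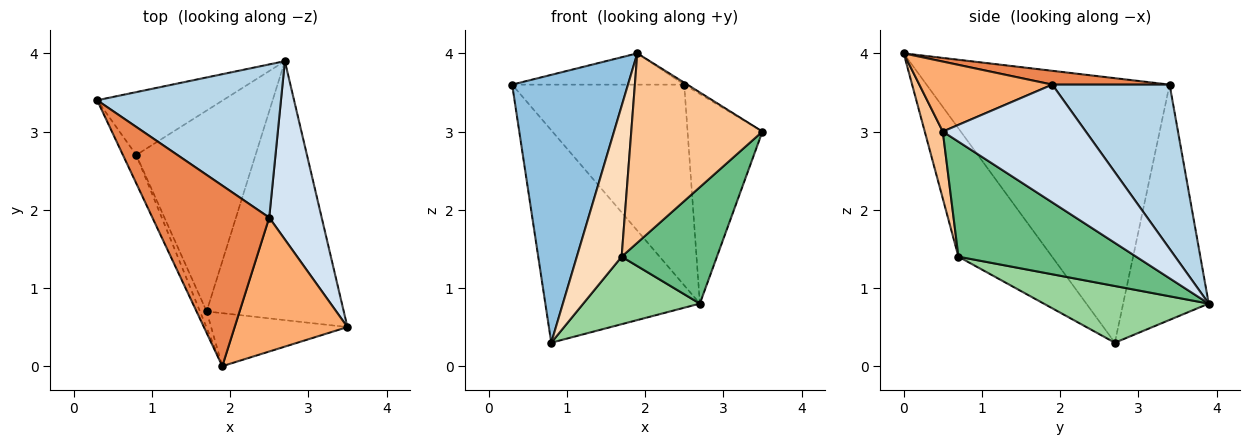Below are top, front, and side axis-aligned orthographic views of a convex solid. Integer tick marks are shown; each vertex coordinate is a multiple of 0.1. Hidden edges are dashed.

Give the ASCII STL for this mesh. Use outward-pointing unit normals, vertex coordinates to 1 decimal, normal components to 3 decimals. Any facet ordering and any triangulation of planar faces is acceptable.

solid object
 facet normal -0.469 0.847 -0.251
  outer loop
   vertex 0.8 2.7 0.3
   vertex 0.3 3.4 3.6
   vertex 2.7 3.9 0.8
  endloop
 endfacet
 facet normal -0.902 -0.430 -0.045
  outer loop
   vertex 1.9 0.0 4.0
   vertex 0.3 3.4 3.6
   vertex 0.8 2.7 0.3
  endloop
 endfacet
 facet normal 0.477 0.699 0.533
  outer loop
   vertex 2.5 1.9 3.6
   vertex 2.7 3.9 0.8
   vertex 0.3 3.4 3.6
  endloop
 endfacet
 facet normal 0.824 0.431 0.367
  outer loop
   vertex 2.5 1.9 3.6
   vertex 3.5 0.5 3.0
   vertex 2.7 3.9 0.8
  endloop
 endfacet
 facet normal 0.116 0.170 0.979
  outer loop
   vertex 2.5 1.9 3.6
   vertex 0.3 3.4 3.6
   vertex 1.9 0.0 4.0
  endloop
 endfacet
 facet normal 0.527 0.012 0.850
  outer loop
   vertex 2.5 1.9 3.6
   vertex 1.9 0.0 4.0
   vertex 3.5 0.5 3.0
  endloop
 endfacet
 facet normal 0.131 -0.955 -0.267
  outer loop
   vertex 1.7 0.7 1.4
   vertex 3.5 0.5 3.0
   vertex 1.9 0.0 4.0
  endloop
 endfacet
 facet normal -0.901 -0.431 -0.047
  outer loop
   vertex 1.7 0.7 1.4
   vertex 1.9 0.0 4.0
   vertex 0.8 2.7 0.3
  endloop
 endfacet
 facet normal 0.608 -0.326 -0.724
  outer loop
   vertex 1.7 0.7 1.4
   vertex 2.7 3.9 0.8
   vertex 3.5 0.5 3.0
  endloop
 endfacet
 facet normal 0.411 -0.290 -0.864
  outer loop
   vertex 1.7 0.7 1.4
   vertex 0.8 2.7 0.3
   vertex 2.7 3.9 0.8
  endloop
 endfacet
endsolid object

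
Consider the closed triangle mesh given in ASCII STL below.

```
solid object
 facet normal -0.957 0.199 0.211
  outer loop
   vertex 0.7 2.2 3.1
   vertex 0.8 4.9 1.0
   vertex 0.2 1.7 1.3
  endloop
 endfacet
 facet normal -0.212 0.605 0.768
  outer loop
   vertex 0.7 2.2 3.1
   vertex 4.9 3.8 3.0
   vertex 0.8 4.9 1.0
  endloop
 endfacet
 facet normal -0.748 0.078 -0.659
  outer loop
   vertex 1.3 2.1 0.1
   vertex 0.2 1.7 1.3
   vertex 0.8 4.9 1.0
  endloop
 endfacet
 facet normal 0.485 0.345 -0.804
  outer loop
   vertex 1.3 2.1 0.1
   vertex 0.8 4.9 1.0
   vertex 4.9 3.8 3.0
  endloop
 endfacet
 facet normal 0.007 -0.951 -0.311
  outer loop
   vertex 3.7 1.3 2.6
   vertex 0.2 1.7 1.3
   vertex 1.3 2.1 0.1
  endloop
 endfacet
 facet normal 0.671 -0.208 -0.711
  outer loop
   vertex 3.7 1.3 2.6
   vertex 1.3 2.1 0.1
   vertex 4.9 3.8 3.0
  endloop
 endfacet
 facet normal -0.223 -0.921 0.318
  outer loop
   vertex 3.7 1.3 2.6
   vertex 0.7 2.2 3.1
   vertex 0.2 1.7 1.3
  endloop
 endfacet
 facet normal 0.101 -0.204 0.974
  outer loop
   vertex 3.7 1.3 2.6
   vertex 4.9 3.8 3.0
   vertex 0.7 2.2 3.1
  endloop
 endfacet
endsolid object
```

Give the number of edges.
12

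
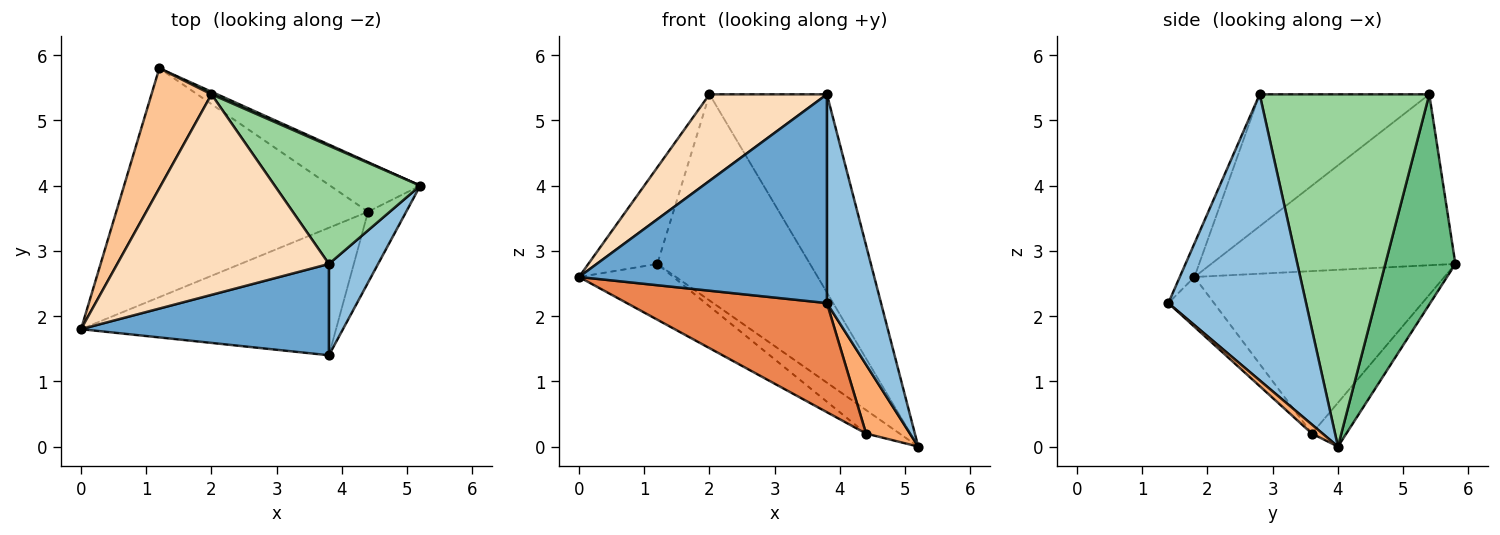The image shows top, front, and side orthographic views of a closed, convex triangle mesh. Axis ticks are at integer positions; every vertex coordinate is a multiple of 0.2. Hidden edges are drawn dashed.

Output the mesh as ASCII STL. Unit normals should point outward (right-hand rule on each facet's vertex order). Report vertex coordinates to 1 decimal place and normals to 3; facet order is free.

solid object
 facet normal -0.054 -0.915 0.400
  outer loop
   vertex 3.8 1.4 2.2
   vertex 3.8 2.8 5.4
   vertex 0.0 1.8 2.6
  endloop
 endfacet
 facet normal 0.919 -0.361 0.158
  outer loop
   vertex 3.8 1.4 2.2
   vertex 5.2 4.0 0.0
   vertex 3.8 2.8 5.4
  endloop
 endfacet
 facet normal -0.531 0.200 -0.823
  outer loop
   vertex 4.4 3.6 0.2
   vertex 0.0 1.8 2.6
   vertex 1.2 5.8 2.8
  endloop
 endfacet
 facet normal -0.403 0.392 -0.827
  outer loop
   vertex 4.4 3.6 0.2
   vertex 1.2 5.8 2.8
   vertex 5.2 4.0 0.0
  endloop
 endfacet
 facet normal -0.147 -0.643 -0.752
  outer loop
   vertex 4.4 3.6 0.2
   vertex 3.8 1.4 2.2
   vertex 0.0 1.8 2.6
  endloop
 endfacet
 facet normal 0.167 -0.688 -0.706
  outer loop
   vertex 4.4 3.6 0.2
   vertex 5.2 4.0 0.0
   vertex 3.8 1.4 2.2
  endloop
 endfacet
 facet normal -0.912 0.258 0.320
  outer loop
   vertex 2.0 5.4 5.4
   vertex 1.2 5.8 2.8
   vertex 0.0 1.8 2.6
  endloop
 endfacet
 facet normal -0.497 -0.344 0.797
  outer loop
   vertex 2.0 5.4 5.4
   vertex 0.0 1.8 2.6
   vertex 3.8 2.8 5.4
  endloop
 endfacet
 facet normal 0.417 0.909 0.012
  outer loop
   vertex 2.0 5.4 5.4
   vertex 5.2 4.0 0.0
   vertex 1.2 5.8 2.8
  endloop
 endfacet
 facet normal 0.779 0.539 0.322
  outer loop
   vertex 2.0 5.4 5.4
   vertex 3.8 2.8 5.4
   vertex 5.2 4.0 0.0
  endloop
 endfacet
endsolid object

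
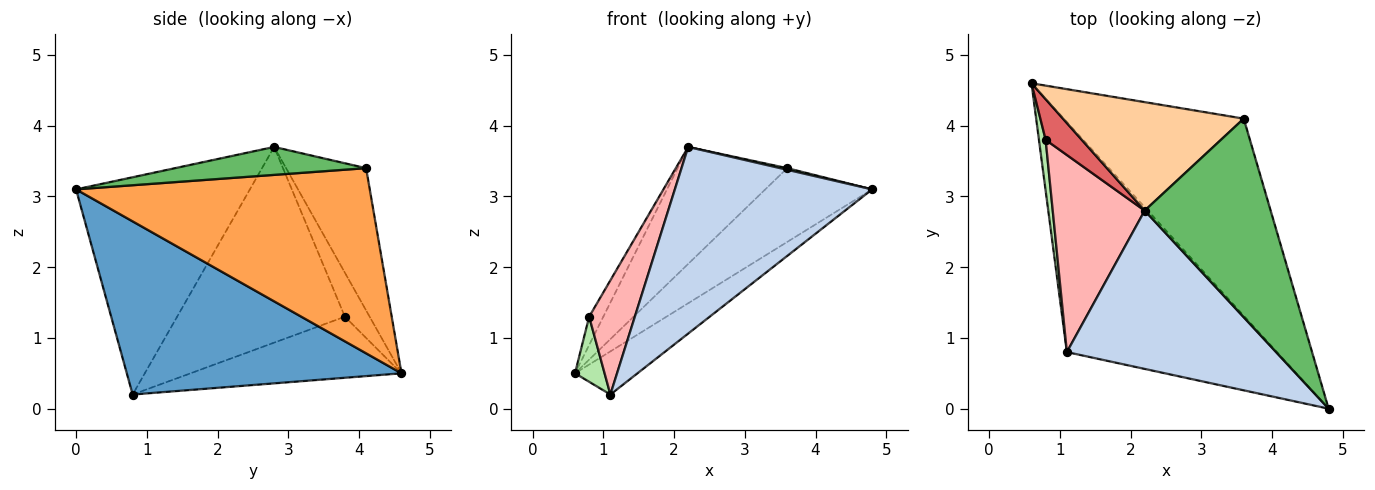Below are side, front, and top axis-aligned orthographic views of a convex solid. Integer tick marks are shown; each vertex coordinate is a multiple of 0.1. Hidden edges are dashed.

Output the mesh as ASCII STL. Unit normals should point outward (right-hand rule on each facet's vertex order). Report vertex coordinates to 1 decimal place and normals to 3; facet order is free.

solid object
 facet normal 0.630 0.143 -0.764
  outer loop
   vertex 1.1 0.8 0.2
   vertex 0.6 4.6 0.5
   vertex 4.8 0.0 3.1
  endloop
 endfacet
 facet normal -0.558 -0.633 0.537
  outer loop
   vertex 2.2 2.8 3.7
   vertex 1.1 0.8 0.2
   vertex 4.8 0.0 3.1
  endloop
 endfacet
 facet normal 0.694 0.252 -0.674
  outer loop
   vertex 3.6 4.1 3.4
   vertex 4.8 0.0 3.1
   vertex 0.6 4.6 0.5
  endloop
 endfacet
 facet normal -0.472 0.646 0.600
  outer loop
   vertex 3.6 4.1 3.4
   vertex 0.6 4.6 0.5
   vertex 2.2 2.8 3.7
  endloop
 endfacet
 facet normal 0.217 -0.008 0.976
  outer loop
   vertex 3.6 4.1 3.4
   vertex 2.2 2.8 3.7
   vertex 4.8 0.0 3.1
  endloop
 endfacet
 facet normal -0.985 -0.138 0.108
  outer loop
   vertex 0.8 3.8 1.3
   vertex 0.6 4.6 0.5
   vertex 1.1 0.8 0.2
  endloop
 endfacet
 facet normal -0.707 0.404 0.581
  outer loop
   vertex 0.8 3.8 1.3
   vertex 2.2 2.8 3.7
   vertex 0.6 4.6 0.5
  endloop
 endfacet
 facet normal -0.879 -0.239 0.413
  outer loop
   vertex 0.8 3.8 1.3
   vertex 1.1 0.8 0.2
   vertex 2.2 2.8 3.7
  endloop
 endfacet
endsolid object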